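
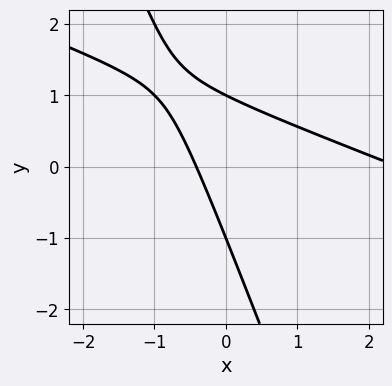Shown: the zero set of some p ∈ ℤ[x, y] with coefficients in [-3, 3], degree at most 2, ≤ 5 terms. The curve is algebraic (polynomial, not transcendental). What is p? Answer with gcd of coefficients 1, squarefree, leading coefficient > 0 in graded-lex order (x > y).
First, the degree is 2 — no degree-1 curve has this shape.
Then, from the axis intercepts and sections: the y-axis gridline crossings are at y ∈ {-1, 1}.
Finally, assembling these constraints gives the stated polynomial.

x^2 + 3*x*y + y^2 - 2*x - 1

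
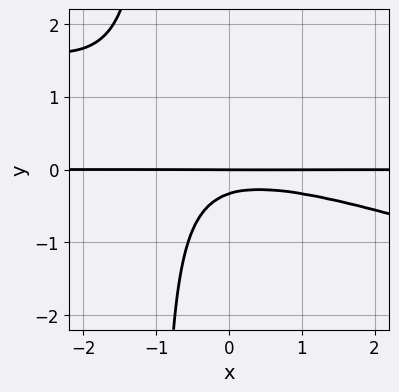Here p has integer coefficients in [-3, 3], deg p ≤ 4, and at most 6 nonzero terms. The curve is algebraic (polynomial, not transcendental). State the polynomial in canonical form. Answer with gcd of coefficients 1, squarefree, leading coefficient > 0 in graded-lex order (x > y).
x^2*y + 3*x*y^2 + 3*y^2 + y

1. deg p = 3.
2. Against the integer gridlines: one y-axis crossing is at y = 0; the visible x-axis segment lies entirely on the curve.
3. Fitting integer coefficients to these (and the overall shape) gives p.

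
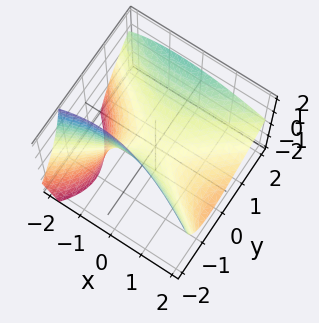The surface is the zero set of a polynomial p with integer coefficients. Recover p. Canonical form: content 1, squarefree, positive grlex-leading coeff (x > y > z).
(a) deg p = 2. No degree-1 surface has this shape.
(b) Against the integer gridlines: it crosses the x-axis at the gridline x = 0; it meets the z-axis at z = 0 (among the integer gridlines); one y-axis crossing is at y = 0.
(c) Putting this together gives p.

x^2 + x*z - 2*y^2 + 2*y*z + 3*z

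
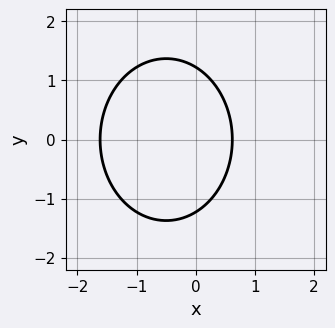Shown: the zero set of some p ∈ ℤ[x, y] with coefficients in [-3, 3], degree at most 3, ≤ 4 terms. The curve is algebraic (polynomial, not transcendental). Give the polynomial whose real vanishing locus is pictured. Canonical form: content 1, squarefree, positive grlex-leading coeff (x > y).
3*x^2 + 2*y^2 + 3*x - 3

First, the degree is 2 — no degree-1 curve has this shape.
Then, symmetries: it's symmetric under y → −y, forcing even powers of y.
Finally, assembling these constraints gives the stated polynomial.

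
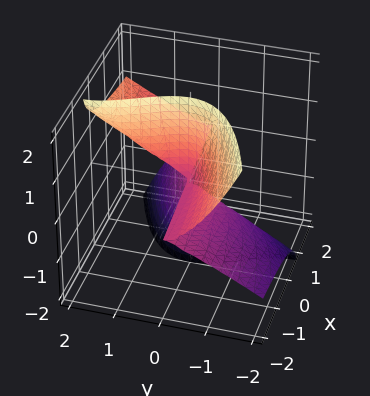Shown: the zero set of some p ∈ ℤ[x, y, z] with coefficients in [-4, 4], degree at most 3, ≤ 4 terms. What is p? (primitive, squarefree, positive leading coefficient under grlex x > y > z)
First, deg p = 3. A generic line meets the surface in up to 3 points.
Then, reading off the gridlines: the visible x-axis segment lies entirely on the surface; it crosses the y-axis at the gridline y = 0; the visible z-axis segment lies entirely on the surface.
Finally, together with the visible shape, these determine p as stated.

3*x*z^2 - 2*y^3 + 3*y^2*z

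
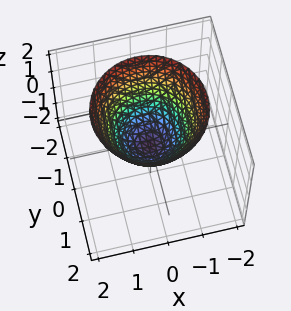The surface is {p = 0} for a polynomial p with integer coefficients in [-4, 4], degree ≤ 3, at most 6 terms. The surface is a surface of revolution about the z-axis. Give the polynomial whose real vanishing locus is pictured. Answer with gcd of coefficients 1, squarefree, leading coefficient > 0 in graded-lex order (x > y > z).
deg p = 2.
Symmetries: rotational symmetry about the z-axis ⇒ p depends on x, y only through x² + y².
From the axis intercepts and sections: a circular section at z = 0 has radius between 0 and 1.
Solving for integer coefficients yields p as stated.

3*x^2 + 3*y^2 - 3*z - 1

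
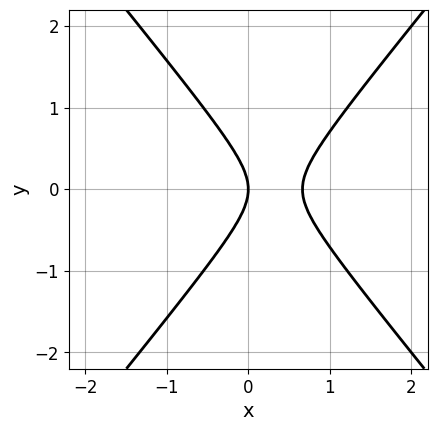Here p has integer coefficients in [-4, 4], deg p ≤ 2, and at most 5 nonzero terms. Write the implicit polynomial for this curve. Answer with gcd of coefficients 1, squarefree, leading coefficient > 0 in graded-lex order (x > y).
First, degree: no degree-1 curve has this shape, so deg p = 2.
Then, symmetries: it's symmetric under y → −y, forcing even powers of y.
Next, from the axis intercepts and sections: it meets the x-axis at x = 0 (among the integer gridlines); it crosses the y-axis at the gridline y = 0.
Finally, the integer polynomial consistent with all of this is the stated p.

3*x^2 - 2*y^2 - 2*x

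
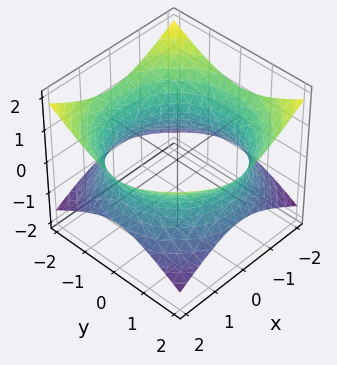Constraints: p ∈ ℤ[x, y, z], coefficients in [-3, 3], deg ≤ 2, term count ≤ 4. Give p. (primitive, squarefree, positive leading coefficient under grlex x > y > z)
x^2 + y^2 - 2*z^2 - 3

1. The degree is 2 — a generic line meets the surface in up to 2 points.
2. Symmetry: the z-axis is an axis of rotation, so x and y enter only as x² + y².
3. Checking where it meets the axes: it misses every integer gridline on the z-axis; a circular section at z = 0 has radius between 1 and 2.
4. Assembling these constraints gives the stated polynomial.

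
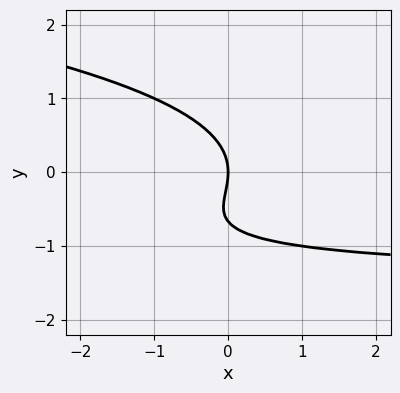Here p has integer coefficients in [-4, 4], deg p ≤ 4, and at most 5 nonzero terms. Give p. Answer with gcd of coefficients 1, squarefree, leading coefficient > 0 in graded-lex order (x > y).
1. Degree: a generic line meets the curve in up to 3 points, so deg p = 3.
2. Observable constraints: it meets the x-axis at x = 0 (among the integer gridlines); one y-axis crossing is at y = 0.
3. Putting this together gives p.

3*y^3 + 2*x*y + 2*y^2 + 3*x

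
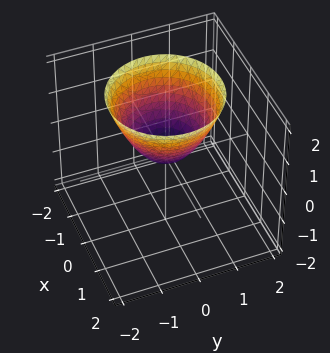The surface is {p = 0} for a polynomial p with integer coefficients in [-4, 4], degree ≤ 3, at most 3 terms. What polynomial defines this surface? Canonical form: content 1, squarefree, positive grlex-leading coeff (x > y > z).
(a) The degree is 2 — a paraboloid; a quadric.
(b) By symmetry, the surface is invariant under rotation about z: p = q(x² + y², z).
(c) From the visible intercepts: one y-axis crossing is at y = 0; one x-axis crossing is at x = 0; a circular section at z = 1 has radius exactly 1; one z-axis crossing is at z = 0.
(d) Solving for integer coefficients yields p as stated.

x^2 + y^2 - z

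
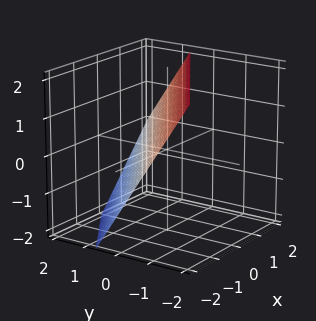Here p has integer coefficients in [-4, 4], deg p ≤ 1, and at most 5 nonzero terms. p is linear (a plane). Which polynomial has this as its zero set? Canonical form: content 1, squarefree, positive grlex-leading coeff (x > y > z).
1. The degree is 1 — every cross-section is a straight line — this is a plane.
2. From the axis intercepts and sections: it crosses the z-axis at the gridline z = 1; it meets the x-axis at x = -1 (among the integer gridlines).
3. Assembling these constraints gives the stated polynomial.

2*x - 3*y - 2*z + 2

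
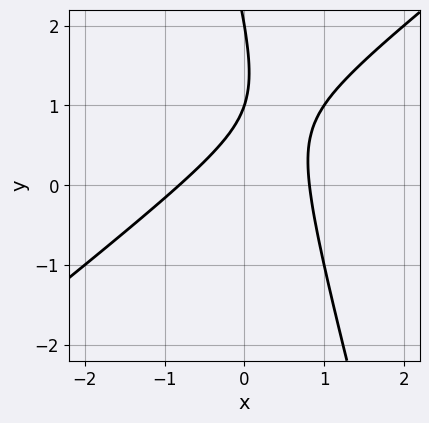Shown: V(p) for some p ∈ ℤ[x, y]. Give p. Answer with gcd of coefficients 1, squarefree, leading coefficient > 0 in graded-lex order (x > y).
First, degree: a generic line meets the curve in up to 2 points, so deg p = 2.
Next, from the axis intercepts and sections: the y-axis gridline crossings are at y ∈ {1, 2}.
Finally, the integer polynomial consistent with all of this is the stated p.

3*x^2 - 3*x*y - y^2 + 3*y - 2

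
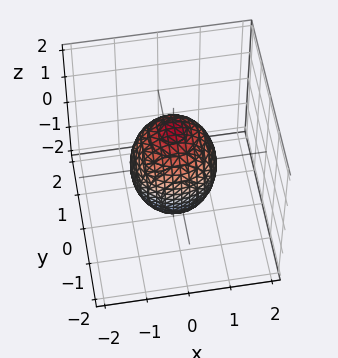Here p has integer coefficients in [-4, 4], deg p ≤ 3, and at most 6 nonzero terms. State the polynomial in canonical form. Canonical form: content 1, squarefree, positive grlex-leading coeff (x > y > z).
The degree is 2 — a closed, bounded, convex surface; a quadric.
Symmetries: mirror symmetry z ↦ −z ⇒ only even powers of z; the z-axis is an axis of rotation, so x and y enter only as x² + y².
Reading off the gridlines: the x-axis gridline crossings are at x ∈ {-1, 1}; the y-axis gridline crossings are at y ∈ {-1, 1}; a circular section at z = -1 has radius between 0 and 1.
Matching integer coefficients to the picture gives p.

2*x^2 + 2*y^2 + z^2 - 2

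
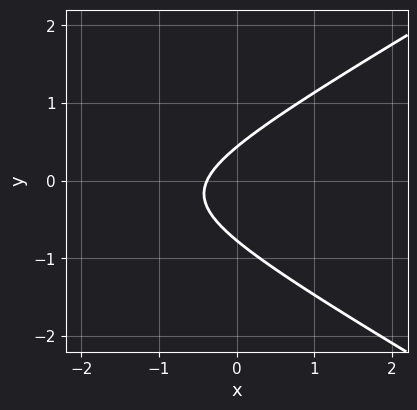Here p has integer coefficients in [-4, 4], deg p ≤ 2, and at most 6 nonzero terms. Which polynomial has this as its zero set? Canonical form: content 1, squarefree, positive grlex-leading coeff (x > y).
x^2 - 3*y^2 + 3*x - y + 1

Degree: the shape is more complex than any degree-1 curve, so deg p = 2.
Putting this together gives p.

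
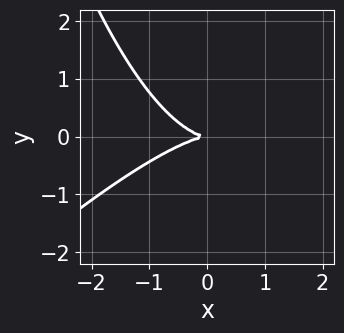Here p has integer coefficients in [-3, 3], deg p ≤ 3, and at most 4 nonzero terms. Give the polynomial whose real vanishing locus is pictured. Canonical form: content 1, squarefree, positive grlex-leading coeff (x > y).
x^3 - x^2*y + 3*y^2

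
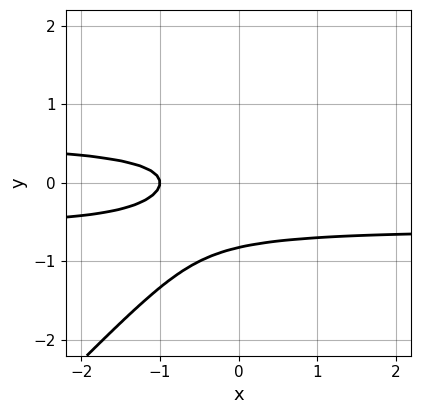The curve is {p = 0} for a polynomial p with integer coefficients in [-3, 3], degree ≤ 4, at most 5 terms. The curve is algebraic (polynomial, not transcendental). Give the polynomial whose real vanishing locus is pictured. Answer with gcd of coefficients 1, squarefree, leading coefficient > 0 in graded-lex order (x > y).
1. deg p = 3.
2. Observable constraints: one x-axis crossing is at x = -1.
3. These observations pin down the coefficients.

3*x*y^2 - 3*y^3 - y^2 - x - 1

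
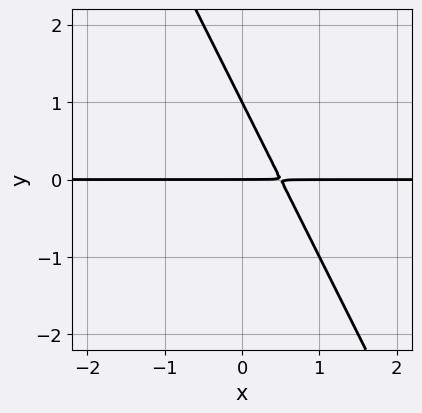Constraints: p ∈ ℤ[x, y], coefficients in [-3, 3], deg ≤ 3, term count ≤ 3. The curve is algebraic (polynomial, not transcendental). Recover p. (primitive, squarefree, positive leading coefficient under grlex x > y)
(a) deg p = 2. The shape is more complex than any degree-1 curve.
(b) Against the integer gridlines: among the integer gridlines, it crosses the y-axis at y ∈ {0, 1}; the visible x-axis segment lies entirely on the curve.
(c) Together with the visible shape, these determine p as stated.

2*x*y + y^2 - y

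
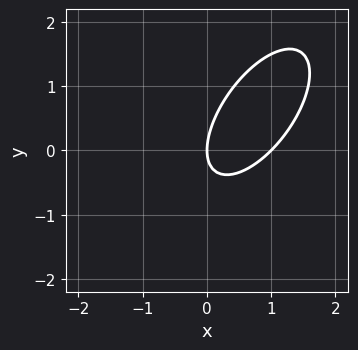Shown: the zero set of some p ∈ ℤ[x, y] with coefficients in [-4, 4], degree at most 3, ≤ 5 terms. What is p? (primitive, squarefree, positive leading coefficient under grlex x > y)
First, deg p = 2.
Next, reading off the gridlines: the x-axis gridline crossings are at x ∈ {0, 1}; it meets the y-axis at y = 0 (among the integer gridlines).
Finally, fitting integer coefficients to these (and the overall shape) gives p.

3*x^2 - 3*x*y + 2*y^2 - 3*x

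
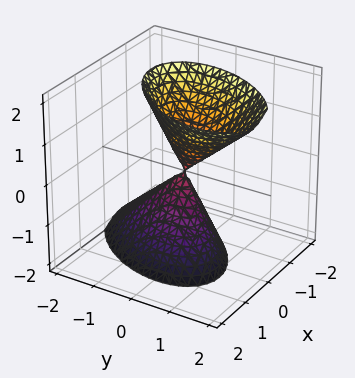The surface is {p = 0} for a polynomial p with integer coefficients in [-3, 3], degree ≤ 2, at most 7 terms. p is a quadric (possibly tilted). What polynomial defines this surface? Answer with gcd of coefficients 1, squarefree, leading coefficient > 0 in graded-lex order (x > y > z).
First, there are 2 components.
Then, degree: a generic line meets the surface in up to 2 points, so deg p = 2.
Then, from the axis intercepts and sections: it crosses the x-axis at the gridline x = 0; it crosses the z-axis at the gridline z = 0; one y-axis crossing is at y = 0.
Finally, solving for integer coefficients yields p as stated.

3*x^2 - 2*x*y + 2*y^2 - y*z - z^2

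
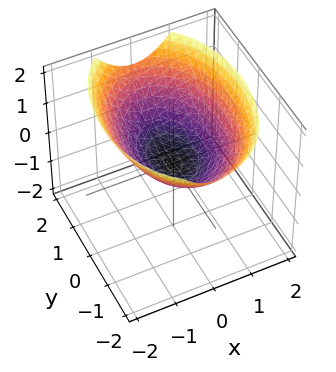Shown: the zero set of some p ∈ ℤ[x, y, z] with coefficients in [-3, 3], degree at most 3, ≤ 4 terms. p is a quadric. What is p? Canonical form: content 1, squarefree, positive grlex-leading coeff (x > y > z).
First, degree: a paraboloid; a quadric, so deg p = 2.
Then, symmetries: mirror symmetry x ↦ −x ⇒ only even powers of x; it's symmetric under y → −y, forcing even powers of y.
Then, from the axis intercepts and sections: it crosses the z-axis at the gridline z = 0; it meets the y-axis at y = 0 (among the integer gridlines); one x-axis crossing is at x = 0.
Finally, assembling these constraints gives the stated polynomial.

2*x^2 + y^2 - 3*z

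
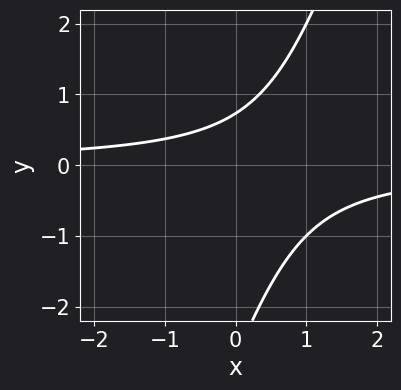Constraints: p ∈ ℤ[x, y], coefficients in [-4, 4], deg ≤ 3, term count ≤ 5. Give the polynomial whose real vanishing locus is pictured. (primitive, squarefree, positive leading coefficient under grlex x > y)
3*x*y - y^2 - 2*y + 2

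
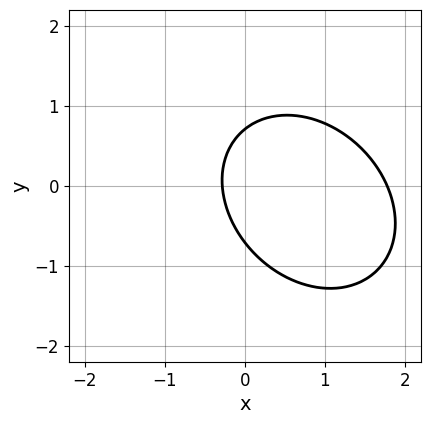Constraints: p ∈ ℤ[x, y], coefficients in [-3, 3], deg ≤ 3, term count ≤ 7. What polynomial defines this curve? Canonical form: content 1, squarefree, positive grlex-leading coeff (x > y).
2*x^2 + x*y + 2*y^2 - 3*x - 1

1. Degree: a generic line meets the curve in up to 2 points, so deg p = 2.
2. Matching integer coefficients to the picture gives p.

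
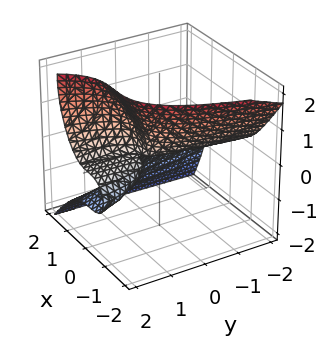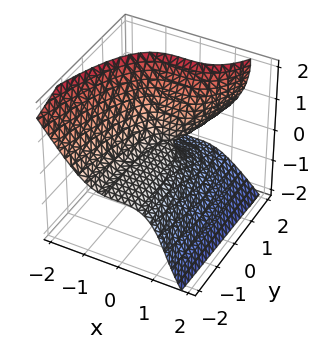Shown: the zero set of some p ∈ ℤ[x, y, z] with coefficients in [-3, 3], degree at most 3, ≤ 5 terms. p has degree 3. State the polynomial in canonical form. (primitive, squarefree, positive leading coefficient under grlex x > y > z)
deg p = 3.
Reading off the gridlines: the visible y-axis segment lies entirely on the surface; it crosses the x-axis at the gridline x = 0.
Solving for integer coefficients yields p as stated.

2*x^3 - y*z^2 + z^3 - 2*y*z + z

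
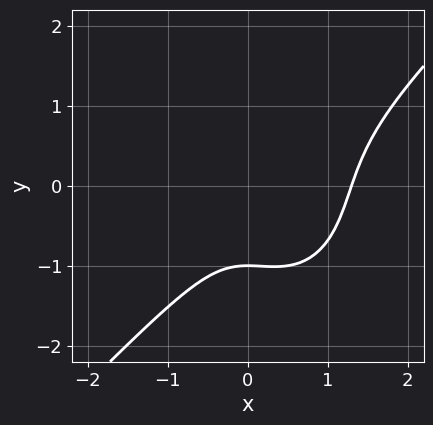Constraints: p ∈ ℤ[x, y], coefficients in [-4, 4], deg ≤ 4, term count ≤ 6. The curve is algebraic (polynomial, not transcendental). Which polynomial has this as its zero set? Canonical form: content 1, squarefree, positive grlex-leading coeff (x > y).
2*x^3 - x^2*y - y^3 - 2*x^2 - 1

1. Degree: no degree-2 curve has this shape, so deg p = 3.
2. From the axis intercepts and sections: one y-axis crossing is at y = -1.
3. The integer polynomial consistent with all of this is the stated p.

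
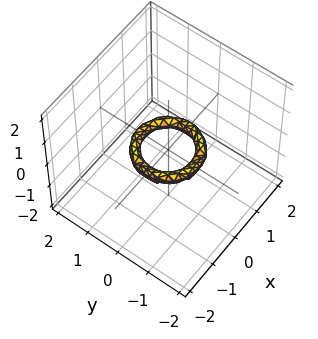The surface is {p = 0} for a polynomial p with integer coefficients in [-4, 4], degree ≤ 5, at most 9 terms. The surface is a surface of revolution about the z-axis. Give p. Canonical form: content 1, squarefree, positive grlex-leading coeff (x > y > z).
2*x^4 + 4*x^2*y^2 + 2*y^4 - 3*x^2 - 3*y^2 + 3*z^2 + 1

Degree: the shape is more complex than any degree-3 surface, so deg p = 4.
By symmetry, every cross-section ⟂ z is a circle, so x, y appear only via x² + y².
Checking where it meets the axes: it misses every integer gridline on the z-axis; among the integer gridlines, it crosses the x-axis at x ∈ {-1, 1}; a circular section at z = 0 has radius between 0 and 1.
These observations pin down the coefficients. Check: (0, 1, 0) on the y-axis lies on the surface, and p(0, 1, 0) = 0. ✓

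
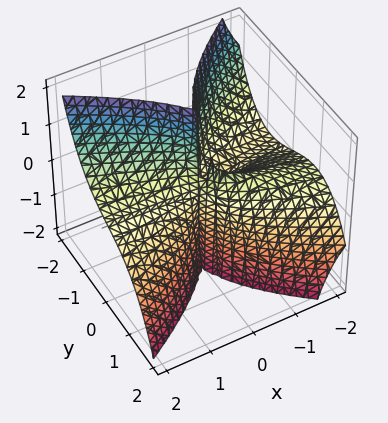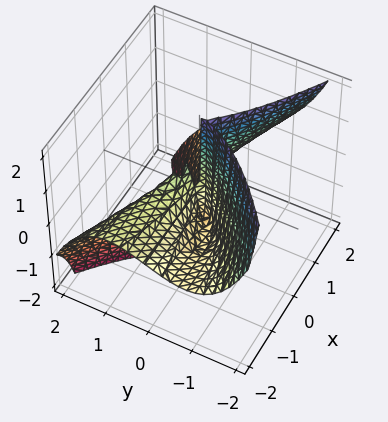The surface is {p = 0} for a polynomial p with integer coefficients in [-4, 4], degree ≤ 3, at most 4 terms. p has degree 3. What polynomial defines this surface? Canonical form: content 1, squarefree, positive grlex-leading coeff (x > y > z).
x^2*z + y^3 + x*y

(a) deg p = 3.
(b) Reading off the gridlines: the visible x-axis segment lies entirely on the surface; the visible z-axis segment lies entirely on the surface.
(c) Solving for integer coefficients yields p as stated.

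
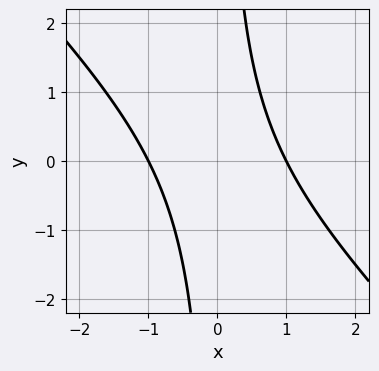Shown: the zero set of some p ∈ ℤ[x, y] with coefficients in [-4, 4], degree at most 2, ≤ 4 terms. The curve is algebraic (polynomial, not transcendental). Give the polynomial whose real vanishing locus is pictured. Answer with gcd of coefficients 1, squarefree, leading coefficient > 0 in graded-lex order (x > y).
Degree: no degree-1 curve has this shape, so deg p = 2.
Reading off the gridlines: no y-intercept at any integer in the box; the x-axis gridline crossings are at x ∈ {-1, 1}.
Fitting integer coefficients to these (and the overall shape) gives p.

x^2 + x*y - 1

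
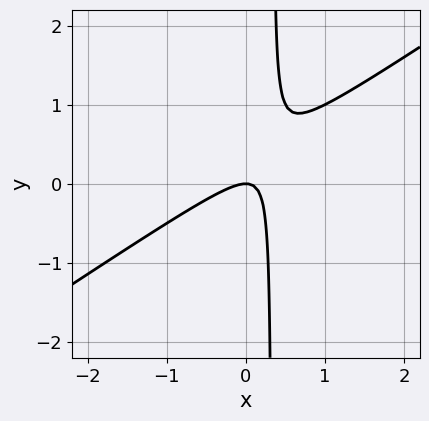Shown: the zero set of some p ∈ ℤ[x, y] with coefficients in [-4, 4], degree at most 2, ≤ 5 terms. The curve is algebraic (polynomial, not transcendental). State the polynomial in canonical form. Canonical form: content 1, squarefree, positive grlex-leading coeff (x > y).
First, the degree is 2 — no degree-1 curve has this shape.
Then, against the integer gridlines: it meets the x-axis at x = 0 (among the integer gridlines); it meets the y-axis at y = 0 (among the integer gridlines).
Finally, solving for integer coefficients yields p as stated.

2*x^2 - 3*x*y + y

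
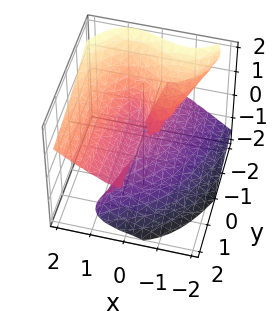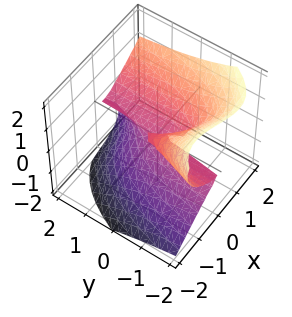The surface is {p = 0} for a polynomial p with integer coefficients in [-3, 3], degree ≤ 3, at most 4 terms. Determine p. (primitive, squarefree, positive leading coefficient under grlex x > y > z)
2*x^3 - 3*y*z^2 - 3*z^3 - 2*x*z

Degree: no degree-2 surface has this shape, so deg p = 3.
Checking where it meets the axes: one x-axis crossing is at x = 0; it meets the z-axis at z = 0 (among the integer gridlines); every point of the y-axis in the box is on the surface.
Together with the visible shape, these determine p as stated.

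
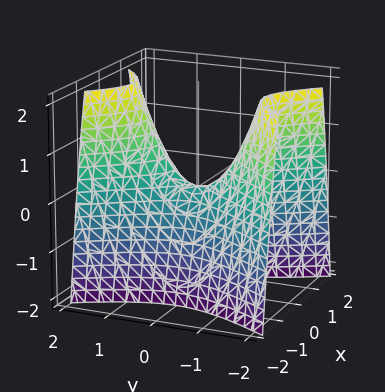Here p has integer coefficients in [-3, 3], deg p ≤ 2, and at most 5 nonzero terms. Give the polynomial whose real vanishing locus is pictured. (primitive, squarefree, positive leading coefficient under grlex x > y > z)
2*x^2 - y^2 + z

(a) Degree: a hyperbolic paraboloid; a quadric, so deg p = 2.
(b) Symmetries: mirror symmetry y ↦ −y ⇒ only even powers of y; the x ↦ −x reflection is a symmetry, so x appears only in even powers.
(c) From the visible intercepts: it crosses the y-axis at the gridline y = 0; it crosses the x-axis at the gridline x = 0.
(d) Solving for integer coefficients yields p as stated.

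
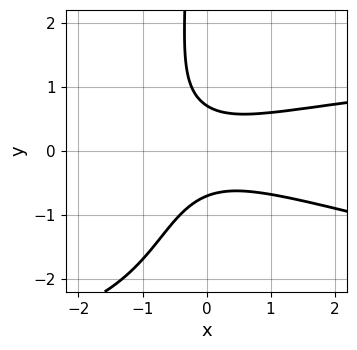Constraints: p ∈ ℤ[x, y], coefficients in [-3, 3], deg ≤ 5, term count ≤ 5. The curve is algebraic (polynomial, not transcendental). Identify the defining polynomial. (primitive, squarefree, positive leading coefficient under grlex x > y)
(a) The degree is 4 — a generic line meets the curve in up to 4 points.
(b) Against the integer gridlines: no x-intercept at any integer in the box.
(c) Solving for integer coefficients yields p as stated.

x*y^3 + 3*x*y^2 - x^2 + 2*y^2 - 1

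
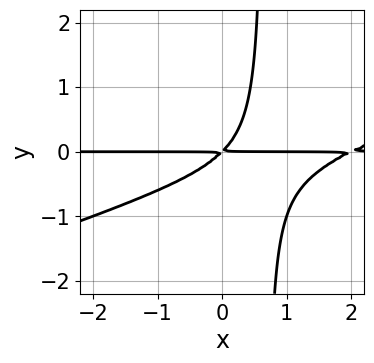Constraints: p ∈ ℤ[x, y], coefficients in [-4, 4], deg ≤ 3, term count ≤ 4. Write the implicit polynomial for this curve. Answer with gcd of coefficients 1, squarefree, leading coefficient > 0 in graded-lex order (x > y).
x^2*y - 3*x*y^2 - 2*x*y + 2*y^2

First, the degree is 3 — the shape is more complex than any degree-2 curve.
Then, from the axis intercepts and sections: every point of the x-axis in the box is on the curve.
Finally, putting this together gives p.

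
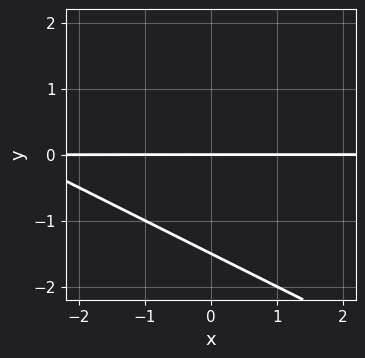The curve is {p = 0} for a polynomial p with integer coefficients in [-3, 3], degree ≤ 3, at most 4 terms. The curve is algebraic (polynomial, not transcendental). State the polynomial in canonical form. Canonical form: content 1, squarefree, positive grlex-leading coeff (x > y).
x*y + 2*y^2 + 3*y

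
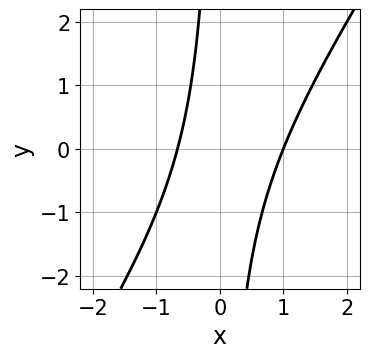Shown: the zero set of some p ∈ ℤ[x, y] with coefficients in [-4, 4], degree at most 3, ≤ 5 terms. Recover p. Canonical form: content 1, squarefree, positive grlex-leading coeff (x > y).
Degree: a generic line meets the curve in up to 2 points, so deg p = 2.
Observable constraints: one x-axis crossing is at x = 1; it misses every integer gridline on the y-axis.
Matching integer coefficients to the picture gives p.

3*x^2 - 2*x*y - x - 2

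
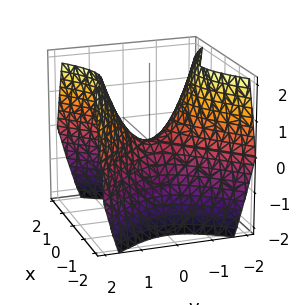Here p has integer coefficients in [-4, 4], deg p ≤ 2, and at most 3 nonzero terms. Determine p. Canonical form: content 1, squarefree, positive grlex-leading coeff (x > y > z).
x^2 - y^2 + z

(a) Degree: a saddle surface; a quadric, so deg p = 2.
(b) Symmetries: the y ↦ −y reflection is a symmetry, so y appears only in even powers; it's symmetric under x → −x, forcing even powers of x.
(c) Checking where it meets the axes: it meets the y-axis at y = 0 (among the integer gridlines); one z-axis crossing is at z = 0.
(d) Fitting integer coefficients to these (and the overall shape) gives p.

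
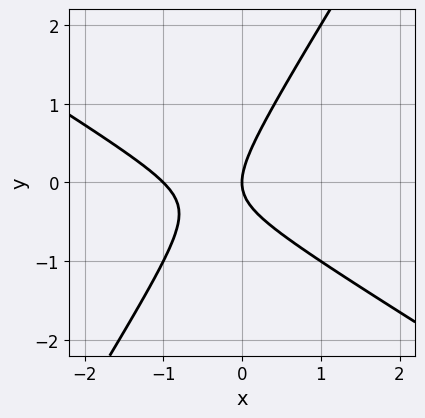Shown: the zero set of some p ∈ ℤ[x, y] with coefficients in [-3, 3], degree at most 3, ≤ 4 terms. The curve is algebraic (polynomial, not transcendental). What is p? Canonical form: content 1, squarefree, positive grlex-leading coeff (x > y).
x^2 + x*y - y^2 + x

deg p = 2.
Checking where it meets the axes: among the integer gridlines, it crosses the x-axis at x ∈ {-1, 0}; it crosses the y-axis at the gridline y = 0.
Solving for integer coefficients yields p as stated.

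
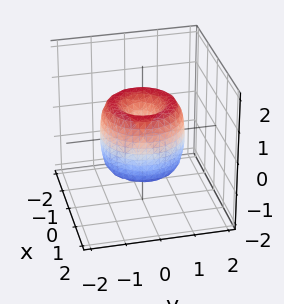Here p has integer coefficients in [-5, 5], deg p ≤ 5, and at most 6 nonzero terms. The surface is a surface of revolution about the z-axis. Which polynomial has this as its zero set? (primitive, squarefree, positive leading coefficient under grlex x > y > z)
First, the degree is 4 — no degree-3 surface has this shape.
Then, symmetries: rotational symmetry about the z-axis ⇒ p depends on x, y only through x² + y².
Next, observable constraints: it crosses the y-axis at the gridline y = 0; a circular section at z = -1 has radius between 0 and 1; one z-axis crossing is at z = 0.
Finally, matching integer coefficients to the picture gives p.

2*x^4 + 4*x^2*y^2 + 2*y^4 - 3*x^2 - 3*y^2 + z^2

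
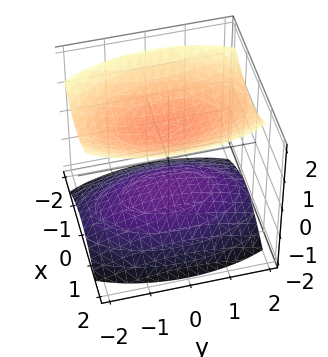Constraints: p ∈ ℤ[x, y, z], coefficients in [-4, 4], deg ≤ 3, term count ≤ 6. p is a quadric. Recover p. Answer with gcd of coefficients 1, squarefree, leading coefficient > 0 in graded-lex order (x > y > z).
3*x^2 + y^2 - 3*z^2 + 3

I count 2 distinct pieces. They look like related sheets of one shape, so recover p as a whole.
The degree is 2 — two separate bowl-shaped sheets opening away from each other; a quadric.
Symmetries: it's symmetric under y → −y, forcing even powers of y; it's symmetric under z → −z, forcing even powers of z; it's symmetric under x → −x, forcing even powers of x.
Observable constraints: the surface avoids every integer y-axis point in the box; no x-intercept at any integer in the box.
The integer polynomial consistent with all of this is the stated p. Check: (0, 0, -1) on the z-axis lies on the surface, and p(0, 0, -1) = 0. ✓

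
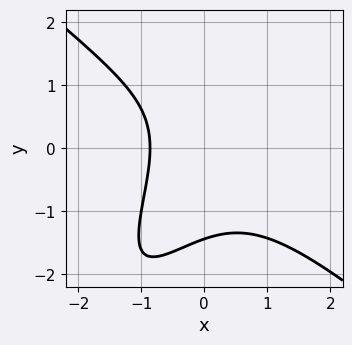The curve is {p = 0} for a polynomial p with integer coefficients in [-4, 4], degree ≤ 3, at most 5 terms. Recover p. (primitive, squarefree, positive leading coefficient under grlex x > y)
2*x^3 - 2*x*y^2 + y^3 + 2*x + 3

deg p = 3. The shape is more complex than any degree-2 curve.
Solving for integer coefficients yields p as stated.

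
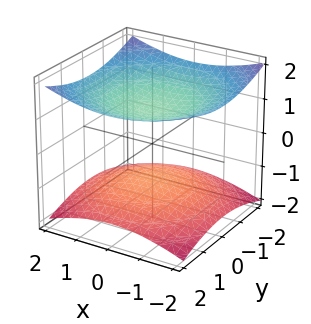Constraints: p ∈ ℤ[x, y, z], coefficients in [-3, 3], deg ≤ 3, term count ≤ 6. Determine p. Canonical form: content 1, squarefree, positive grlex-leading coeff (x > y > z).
x^2 + y^2 - 3*z^2 + 3

There are 2 components. Treating them together as one polynomial.
Degree: two separate bowl-shaped sheets opening away from each other; a quadric, so deg p = 2.
Symmetries: rotational symmetry about the z-axis ⇒ p depends on x, y only through x² + y²; mirror symmetry z ↦ −z ⇒ only even powers of z.
Reading off the gridlines: the surface avoids every integer x-axis point in the box; among the integer gridlines, it crosses the z-axis at z ∈ {-1, 1}; the surface avoids every integer y-axis point in the box.
Together with the visible shape, these determine p as stated.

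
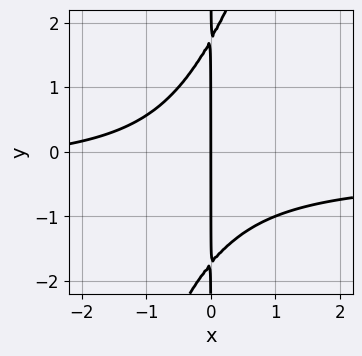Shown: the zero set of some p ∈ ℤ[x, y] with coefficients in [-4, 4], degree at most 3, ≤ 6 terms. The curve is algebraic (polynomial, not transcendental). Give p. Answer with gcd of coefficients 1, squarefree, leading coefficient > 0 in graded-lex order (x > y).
3*x^2*y - x*y^2 + x^2 + 3*x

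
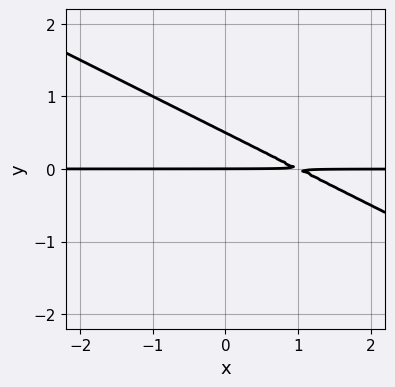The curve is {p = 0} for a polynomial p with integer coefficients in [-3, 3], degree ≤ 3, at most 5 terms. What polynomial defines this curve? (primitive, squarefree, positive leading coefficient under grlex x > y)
x*y + 2*y^2 - y

1. Degree: no degree-1 curve has this shape, so deg p = 2.
2. Observable constraints: every point of the x-axis in the box is on the curve; it meets the y-axis at y = 0 (among the integer gridlines).
3. These observations pin down the coefficients.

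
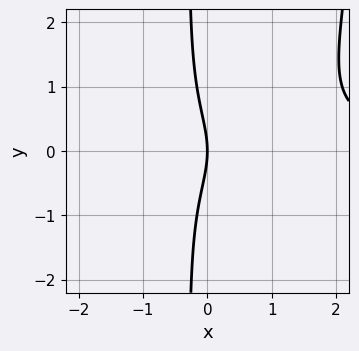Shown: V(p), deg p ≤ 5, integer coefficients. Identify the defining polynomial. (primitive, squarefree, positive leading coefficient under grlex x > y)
deg p = 4. A generic line meets the curve in up to 4 points.
From the axis intercepts and sections: it crosses the y-axis at the gridline y = 0; one x-axis crossing is at x = 0.
The integer polynomial consistent with all of this is the stated p.

x^3*y + x^2*y^2 - 3*x*y^2 - y^2 - 3*x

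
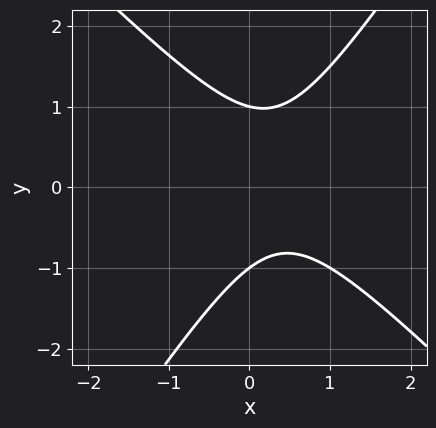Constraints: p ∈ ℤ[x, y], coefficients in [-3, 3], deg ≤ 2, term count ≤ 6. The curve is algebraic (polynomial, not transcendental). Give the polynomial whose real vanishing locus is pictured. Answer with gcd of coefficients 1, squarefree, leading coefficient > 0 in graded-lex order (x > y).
3*x^2 + x*y - 2*y^2 - 2*x + 2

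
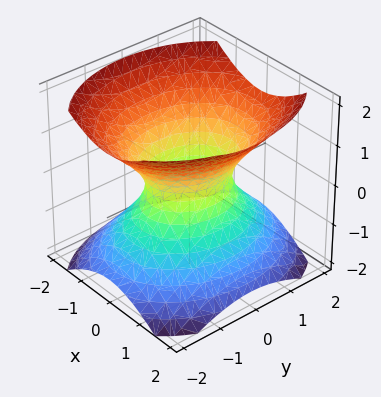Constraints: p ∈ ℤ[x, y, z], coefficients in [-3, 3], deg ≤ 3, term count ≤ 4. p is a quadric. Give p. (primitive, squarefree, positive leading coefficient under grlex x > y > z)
(a) The degree is 2 — one connected sheet with a waist; a quadric.
(b) Symmetries: mirror symmetry z ↦ −z ⇒ only even powers of z; mirror symmetry y ↦ −y ⇒ only even powers of y; mirror symmetry x ↦ −x ⇒ only even powers of x.
(c) Against the integer gridlines: it misses every integer gridline on the z-axis; among the integer gridlines, it crosses the y-axis at y ∈ {-1, 1}.
(d) Fitting integer coefficients to these (and the overall shape) gives p.

3*x^2 + 2*y^2 - 3*z^2 - 2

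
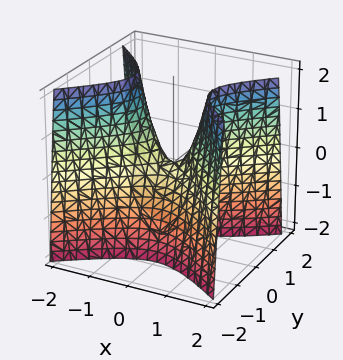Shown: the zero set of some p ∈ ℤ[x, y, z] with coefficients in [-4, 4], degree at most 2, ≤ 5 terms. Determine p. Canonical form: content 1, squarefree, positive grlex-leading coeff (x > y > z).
(a) deg p = 2. A saddle surface; a quadric.
(b) Symmetries: the x ↦ −x reflection is a symmetry, so x appears only in even powers; mirror symmetry y ↦ −y ⇒ only even powers of y.
(c) Reading off the gridlines: it crosses the y-axis at the gridline y = 0; one x-axis crossing is at x = 0; one z-axis crossing is at z = 0.
(d) These observations pin down the coefficients.

2*x^2 - 3*y^2 - z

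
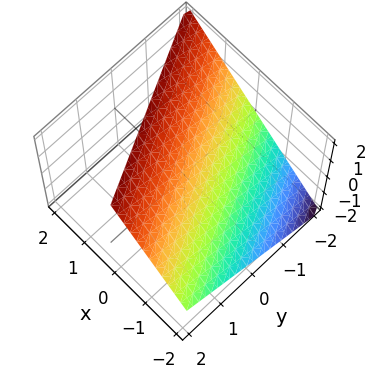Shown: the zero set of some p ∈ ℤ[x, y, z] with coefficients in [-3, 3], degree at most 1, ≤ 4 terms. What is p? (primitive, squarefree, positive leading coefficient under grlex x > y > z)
The degree is 1 — the surface is flat (a plane).
From the axis intercepts and sections: one x-axis crossing is at x = -1; it crosses the z-axis at the gridline z = 1; it meets the y-axis at y = -2 (among the integer gridlines).
Putting this together gives p.

2*x + y - 2*z + 2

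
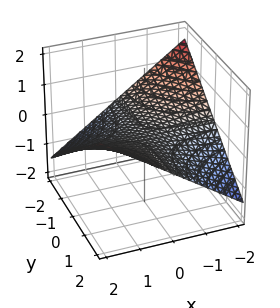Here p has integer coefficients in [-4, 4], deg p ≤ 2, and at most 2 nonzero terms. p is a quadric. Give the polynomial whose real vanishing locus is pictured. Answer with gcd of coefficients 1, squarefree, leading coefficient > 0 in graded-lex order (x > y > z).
x*y - 3*z

(a) deg p = 2. A hyperbolic paraboloid; a quadric.
(b) Against the integer gridlines: it crosses the z-axis at the gridline z = 0; every point of the y-axis in the box is on the surface.
(c) Solving for integer coefficients yields p as stated. Check: (1, 0, 0) on the x-axis lies on the surface, and p(1, 0, 0) = 0. ✓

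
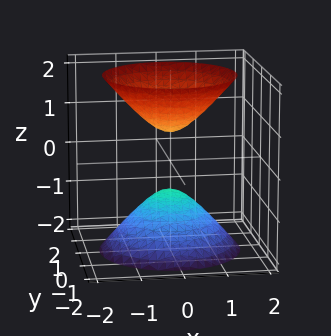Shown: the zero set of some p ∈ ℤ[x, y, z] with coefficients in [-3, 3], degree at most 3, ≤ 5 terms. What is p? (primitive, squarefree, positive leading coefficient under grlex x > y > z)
3*x^2 + 3*y^2 - 2*z^2 + 1

First, there are 2 components. They look like related sheets of one shape, so recover p as a whole.
Next, degree: two separate bowl-shaped sheets opening away from each other; a quadric, so deg p = 2.
Next, symmetries: the z-axis is an axis of rotation, so x and y enter only as x² + y²; the z ↦ −z reflection is a symmetry, so z appears only in even powers.
Then, from the visible intercepts: it misses every integer gridline on the y-axis; it misses every integer gridline on the x-axis; a circular section at z = 2 has radius between 1 and 2.
Finally, these observations pin down the coefficients.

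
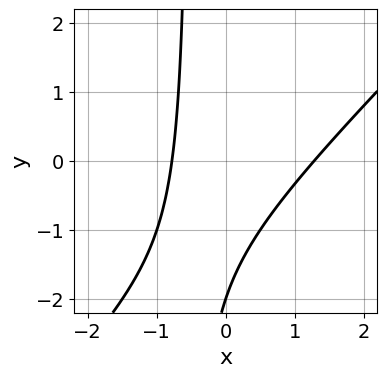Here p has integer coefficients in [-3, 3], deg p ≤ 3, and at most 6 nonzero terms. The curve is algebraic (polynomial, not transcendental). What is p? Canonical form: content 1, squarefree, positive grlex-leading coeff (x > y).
2*x^2 - 2*x*y - x - y - 2

Degree: the shape is more complex than any degree-1 curve, so deg p = 2.
From the visible intercepts: it meets the y-axis at y = -2 (among the integer gridlines).
Putting this together gives p.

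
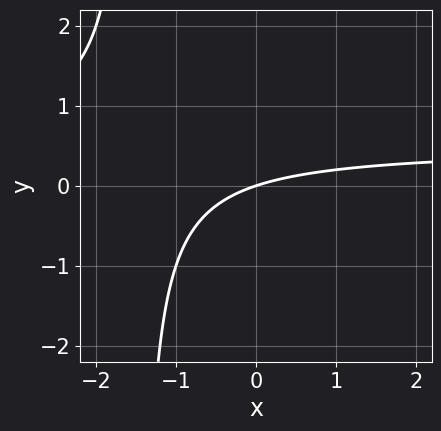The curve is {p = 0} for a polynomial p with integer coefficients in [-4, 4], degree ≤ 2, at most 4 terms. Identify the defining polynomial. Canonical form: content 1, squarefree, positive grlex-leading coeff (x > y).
2*x*y - x + 3*y

(a) The degree is 2 — the shape is more complex than any degree-1 curve.
(b) Checking where it meets the axes: it crosses the x-axis at the gridline x = 0; it crosses the y-axis at the gridline y = 0.
(c) Putting this together gives p.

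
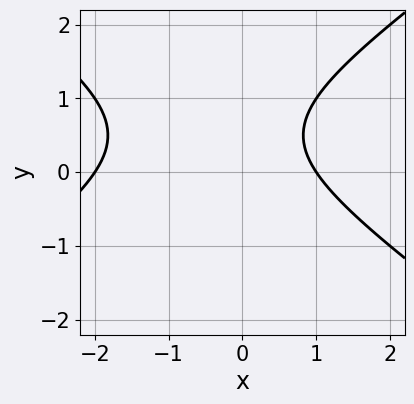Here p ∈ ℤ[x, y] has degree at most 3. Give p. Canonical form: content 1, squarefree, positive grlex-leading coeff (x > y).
x^2 - 2*y^2 + x + 2*y - 2

First, deg p = 2. No degree-1 curve has this shape.
Next, observable constraints: among the integer gridlines, it crosses the x-axis at x ∈ {-2, 1}; no y-intercept at any integer in the box.
Finally, these observations pin down the coefficients.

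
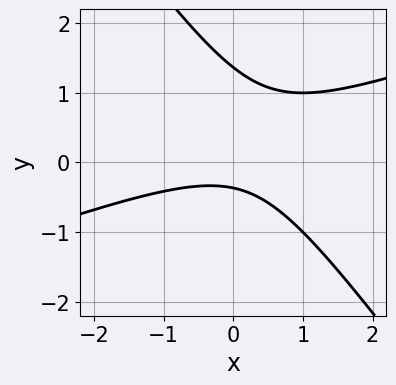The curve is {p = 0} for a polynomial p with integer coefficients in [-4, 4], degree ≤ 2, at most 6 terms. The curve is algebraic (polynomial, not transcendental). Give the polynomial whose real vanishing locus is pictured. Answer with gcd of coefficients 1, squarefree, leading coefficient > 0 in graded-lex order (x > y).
x^2 - 2*x*y - 2*y^2 + 2*y + 1

(a) The degree is 2 — a generic line meets the curve in up to 2 points.
(b) Checking where it meets the axes: the curve avoids every integer x-axis point in the box.
(c) Assembling these constraints gives the stated polynomial.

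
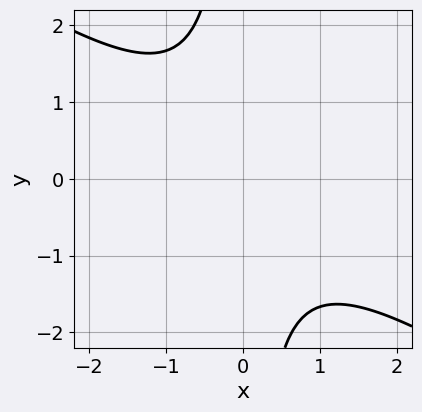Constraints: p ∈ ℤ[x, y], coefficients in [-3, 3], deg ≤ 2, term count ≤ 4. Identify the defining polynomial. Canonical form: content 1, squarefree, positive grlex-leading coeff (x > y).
First, deg p = 2. The shape is more complex than any degree-1 curve.
Then, against the integer gridlines: no x-intercept at any integer in the box; it misses every integer gridline on the y-axis.
Finally, assembling these constraints gives the stated polynomial.

2*x^2 + 3*x*y + 3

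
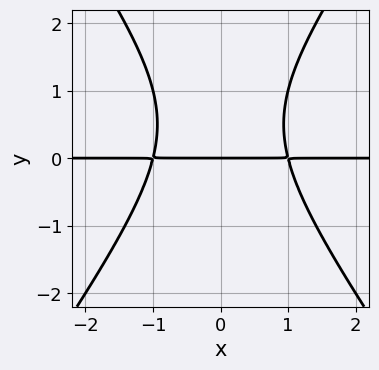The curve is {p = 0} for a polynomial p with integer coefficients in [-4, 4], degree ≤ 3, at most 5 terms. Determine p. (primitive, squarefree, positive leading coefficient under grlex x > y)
(a) The degree is 3 — no degree-2 curve has this shape.
(b) Symmetries: the x ↦ −x reflection is a symmetry, so x appears only in even powers.
(c) Against the integer gridlines: every point of the x-axis in the box is on the curve; it meets the y-axis at y = 0 (among the integer gridlines).
(d) Matching integer coefficients to the picture gives p.

2*x^2*y - y^3 + y^2 - 2*y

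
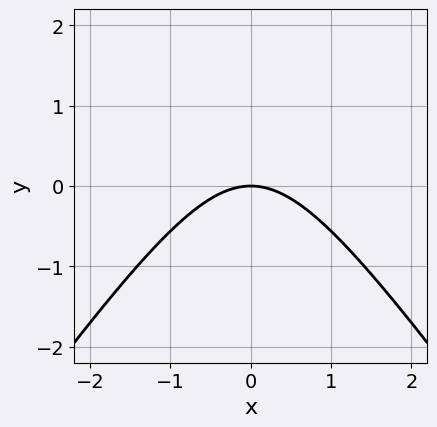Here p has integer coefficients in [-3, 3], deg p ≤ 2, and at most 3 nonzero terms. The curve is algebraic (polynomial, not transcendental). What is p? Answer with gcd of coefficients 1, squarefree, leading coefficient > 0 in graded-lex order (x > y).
2*x^2 - y^2 + 3*y

First, degree: no degree-1 curve has this shape, so deg p = 2.
Then, symmetries: the x ↦ −x reflection is a symmetry, so x appears only in even powers.
Next, observable constraints: it crosses the y-axis at the gridline y = 0; it meets the x-axis at x = 0 (among the integer gridlines).
Finally, the integer polynomial consistent with all of this is the stated p.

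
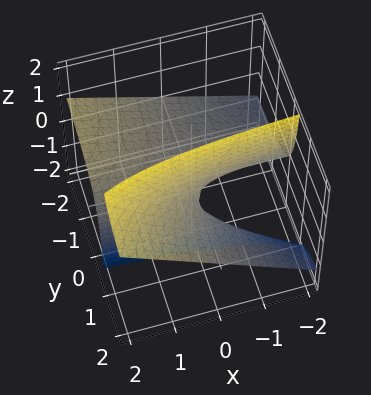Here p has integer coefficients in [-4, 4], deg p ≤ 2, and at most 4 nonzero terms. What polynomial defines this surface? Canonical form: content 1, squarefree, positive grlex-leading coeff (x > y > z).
1. Degree: a generic line meets the surface in up to 2 points, so deg p = 2.
2. From the axis intercepts and sections: one z-axis crossing is at z = 0; the visible x-axis segment lies entirely on the surface; the visible y-axis segment lies entirely on the surface.
3. Together with the visible shape, these determine p as stated.

x*y - 2*y*z + z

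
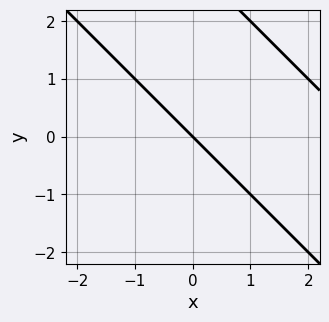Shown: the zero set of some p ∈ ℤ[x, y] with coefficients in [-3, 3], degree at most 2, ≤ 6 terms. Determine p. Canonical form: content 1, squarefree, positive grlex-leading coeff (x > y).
First, the degree is 2 — the shape is more complex than any degree-1 curve.
Next, from the visible intercepts: one y-axis crossing is at y = 0; it meets the x-axis at x = 0 (among the integer gridlines).
Finally, the integer polynomial consistent with all of this is the stated p.

x^2 + 2*x*y + y^2 - 3*x - 3*y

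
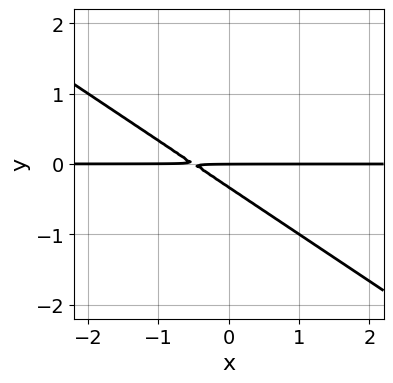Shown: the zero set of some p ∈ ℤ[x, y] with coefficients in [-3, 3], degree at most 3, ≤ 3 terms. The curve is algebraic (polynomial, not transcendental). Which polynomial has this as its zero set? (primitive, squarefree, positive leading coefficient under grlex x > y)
1. Degree: a generic line meets the curve in up to 2 points, so deg p = 2.
2. Reading off the gridlines: the visible x-axis segment lies entirely on the curve; one y-axis crossing is at y = 0.
3. Fitting integer coefficients to these (and the overall shape) gives p.

2*x*y + 3*y^2 + y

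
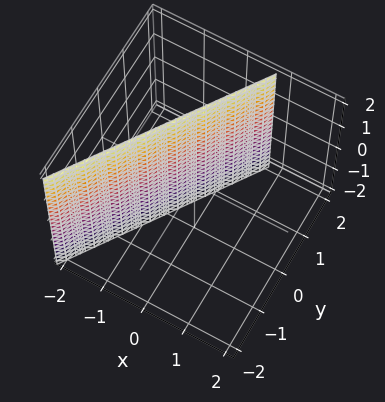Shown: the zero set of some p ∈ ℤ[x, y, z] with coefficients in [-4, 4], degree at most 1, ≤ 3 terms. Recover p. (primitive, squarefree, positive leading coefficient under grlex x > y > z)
3*x - 2*y + 2

deg p = 1.
From the axis intercepts and sections: the surface avoids every integer z-axis point in the box; it meets the y-axis at y = 1 (among the integer gridlines).
Together with the visible shape, these determine p as stated.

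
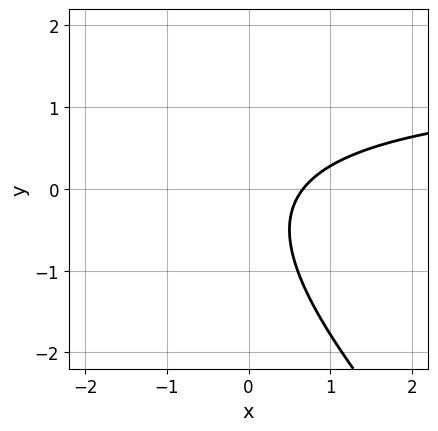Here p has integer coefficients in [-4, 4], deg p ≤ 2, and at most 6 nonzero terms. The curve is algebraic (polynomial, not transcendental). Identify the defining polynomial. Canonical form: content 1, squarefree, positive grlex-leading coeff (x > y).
The degree is 2 — the shape is more complex than any degree-1 curve.
From the visible intercepts: it misses every integer gridline on the y-axis.
Solving for integer coefficients yields p as stated.

2*x*y + 2*y^2 - 3*x + y + 2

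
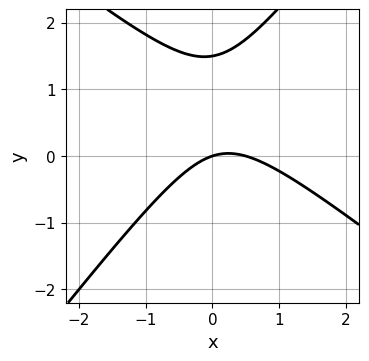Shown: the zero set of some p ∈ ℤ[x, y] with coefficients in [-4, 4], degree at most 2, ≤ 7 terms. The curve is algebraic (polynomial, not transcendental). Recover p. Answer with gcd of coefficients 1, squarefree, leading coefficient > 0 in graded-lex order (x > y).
2*x^2 + x*y - 2*y^2 - x + 3*y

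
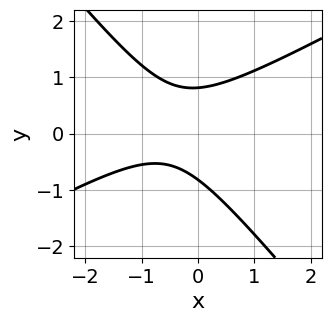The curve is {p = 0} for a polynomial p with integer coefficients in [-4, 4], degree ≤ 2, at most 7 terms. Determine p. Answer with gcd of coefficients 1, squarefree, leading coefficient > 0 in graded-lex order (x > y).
2*x^2 - 2*x*y - 3*y^2 + 2*x + 2

1. The degree is 2 — a generic line meets the curve in up to 2 points.
2. Against the integer gridlines: it misses every integer gridline on the x-axis.
3. The integer polynomial consistent with all of this is the stated p.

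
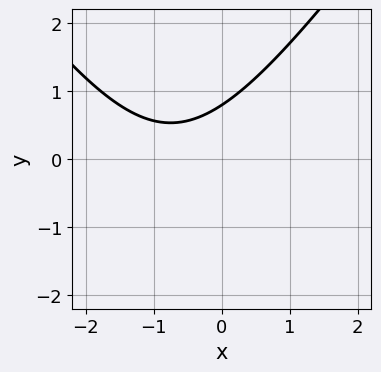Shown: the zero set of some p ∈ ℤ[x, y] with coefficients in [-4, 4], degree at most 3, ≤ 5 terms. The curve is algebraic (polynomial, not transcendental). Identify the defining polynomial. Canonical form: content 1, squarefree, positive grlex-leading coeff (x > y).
2*x^2 - y^2 + 3*x - 3*y + 3

1. Degree: a generic line meets the curve in up to 2 points, so deg p = 2.
2. Observable constraints: no x-intercept at any integer in the box.
3. Assembling these constraints gives the stated polynomial.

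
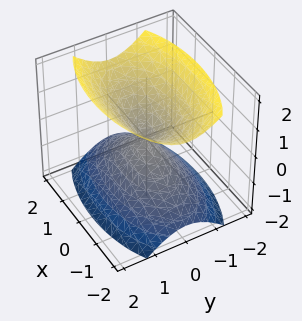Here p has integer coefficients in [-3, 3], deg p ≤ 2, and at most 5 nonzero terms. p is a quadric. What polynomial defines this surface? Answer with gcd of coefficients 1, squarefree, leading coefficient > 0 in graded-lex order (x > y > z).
x^2 + 3*y^2 - 2*z^2

I count 2 distinct pieces. They look like related sheets of one shape, so recover p as a whole.
The degree is 2 — two nappes meeting at a single point; a quadric.
Symmetries: it's symmetric under y → −y, forcing even powers of y; it's symmetric under z → −z, forcing even powers of z; mirror symmetry x ↦ −x ⇒ only even powers of x.
Reading off the gridlines: it crosses the y-axis at the gridline y = 0; it crosses the z-axis at the gridline z = 0; it meets the x-axis at x = 0 (among the integer gridlines).
The integer polynomial consistent with all of this is the stated p.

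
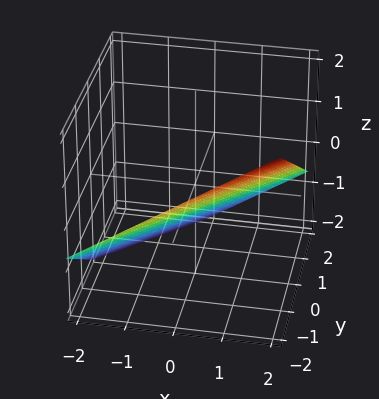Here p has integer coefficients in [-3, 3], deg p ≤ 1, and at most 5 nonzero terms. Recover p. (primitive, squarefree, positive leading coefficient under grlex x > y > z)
(a) The degree is 1 — every cross-section is a straight line — this is a plane.
(b) Checking where it meets the axes: it crosses the x-axis at the gridline x = 1; it meets the y-axis at y = -1 (among the integer gridlines).
(c) Fitting integer coefficients to these (and the overall shape) gives p.

2*x - 2*y - 3*z - 2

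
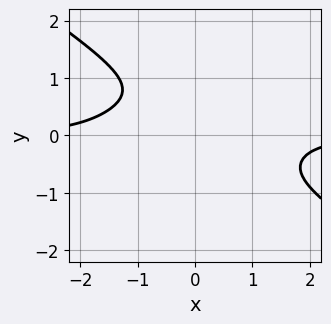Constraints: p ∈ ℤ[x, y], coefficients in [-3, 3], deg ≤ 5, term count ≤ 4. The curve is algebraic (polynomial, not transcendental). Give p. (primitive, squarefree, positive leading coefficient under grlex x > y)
x^3*y + 3*y^4 + 2*x*y^2 + 2

(a) Degree: the shape is more complex than any degree-3 curve, so deg p = 4.
(b) Observable constraints: no y-intercept at any integer in the box; the curve avoids every integer x-axis point in the box.
(c) Solving for integer coefficients yields p as stated.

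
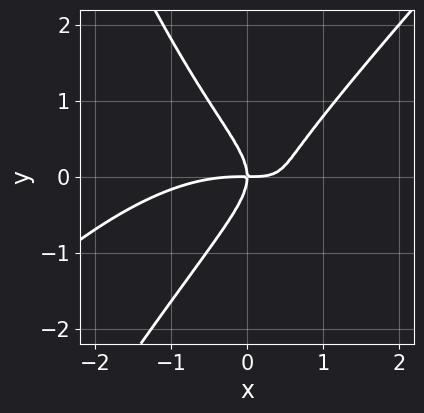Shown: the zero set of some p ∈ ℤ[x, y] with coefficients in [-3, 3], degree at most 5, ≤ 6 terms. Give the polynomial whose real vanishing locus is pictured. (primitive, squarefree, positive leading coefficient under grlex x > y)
First, deg p = 4.
Next, observable constraints: one y-axis crossing is at y = 0; one x-axis crossing is at x = 0.
Finally, these observations pin down the coefficients.

x^4 - x^3*y + 3*x^2*y - 2*y^3 - 2*x*y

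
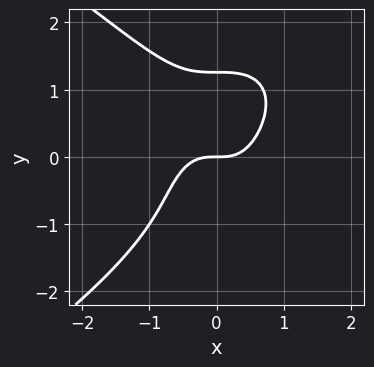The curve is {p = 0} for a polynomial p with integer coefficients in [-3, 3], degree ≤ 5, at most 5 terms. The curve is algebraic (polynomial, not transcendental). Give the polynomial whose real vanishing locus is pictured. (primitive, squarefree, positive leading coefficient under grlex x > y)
(a) Degree: no degree-3 curve has this shape, so deg p = 4.
(b) Reading off the gridlines: one y-axis crossing is at y = 0; one x-axis crossing is at x = 0.
(c) These observations pin down the coefficients.

y^4 + 3*x^3 - 2*y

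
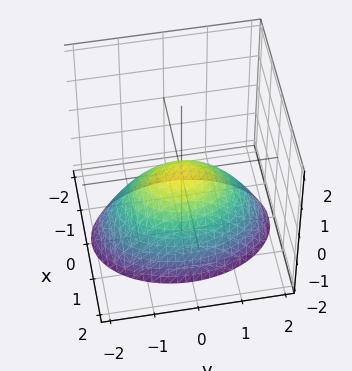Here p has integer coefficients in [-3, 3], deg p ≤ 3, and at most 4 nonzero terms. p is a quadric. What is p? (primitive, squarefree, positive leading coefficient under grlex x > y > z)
First, degree: a single bowl opening along one axis; a quadric, so deg p = 2.
Next, symmetries: the y ↦ −y reflection is a symmetry, so y appears only in even powers; mirror symmetry x ↦ −x ⇒ only even powers of x.
Then, from the axis intercepts and sections: it crosses the y-axis at the gridline y = 0; it meets the z-axis at z = 0 (among the integer gridlines).
Finally, these observations pin down the coefficients.

2*x^2 + y^2 + 2*z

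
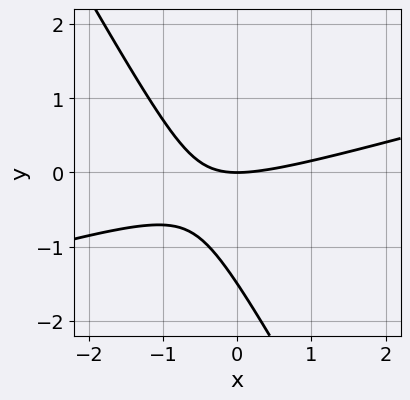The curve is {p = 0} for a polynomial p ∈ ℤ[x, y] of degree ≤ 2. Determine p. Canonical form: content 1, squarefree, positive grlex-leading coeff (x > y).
(a) The degree is 2 — no degree-1 curve has this shape.
(b) Reading off the gridlines: it crosses the y-axis at the gridline y = 0; it meets the x-axis at x = 0 (among the integer gridlines).
(c) Solving for integer coefficients yields p as stated.

x^2 - 3*x*y - 2*y^2 - 3*y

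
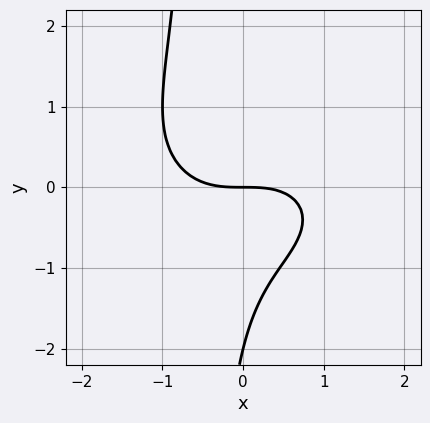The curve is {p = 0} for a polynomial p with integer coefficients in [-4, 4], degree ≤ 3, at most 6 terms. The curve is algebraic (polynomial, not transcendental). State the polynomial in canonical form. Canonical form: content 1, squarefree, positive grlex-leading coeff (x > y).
x^3 + 2*x*y^2 + y^2 + 2*y

First, deg p = 3.
Then, checking where it meets the axes: it crosses the x-axis at the gridline x = 0; among the integer gridlines, it crosses the y-axis at y ∈ {-2, 0}.
Finally, putting this together gives p.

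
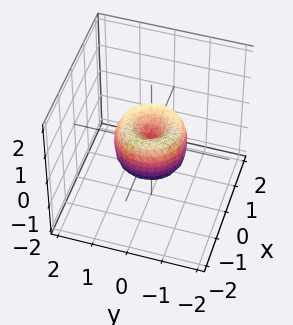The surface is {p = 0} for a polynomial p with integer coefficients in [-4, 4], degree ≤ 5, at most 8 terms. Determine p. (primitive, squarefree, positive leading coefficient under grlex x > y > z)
1. The degree is 4 — a generic line meets the surface in up to 4 points.
2. By symmetry, the z-axis is an axis of rotation, so x and y enter only as x² + y².
3. Checking where it meets the axes: a circular section at z = 0 has radius exactly 1; it crosses the z-axis at the gridline z = 0; the y-axis gridline crossings are at y ∈ {-1, 0, 1}; the x-axis gridline crossings are at x ∈ {-1, 0, 1}.
4. Matching integer coefficients to the picture gives p.

2*x^4 + 4*x^2*y^2 + 2*y^4 - 2*x^2 - 2*y^2 + z^2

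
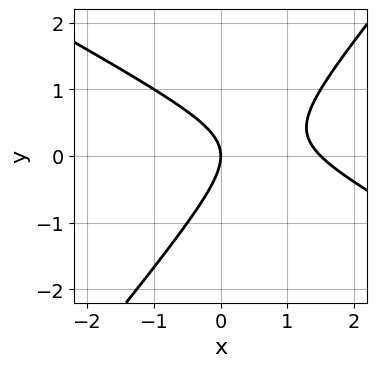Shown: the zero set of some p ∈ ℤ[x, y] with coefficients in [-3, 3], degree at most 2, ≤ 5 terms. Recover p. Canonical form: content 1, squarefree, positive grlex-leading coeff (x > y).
2*x^2 + 2*x*y - 3*y^2 - 3*x

1. Degree: a generic line meets the curve in up to 2 points, so deg p = 2.
2. From the visible intercepts: it meets the x-axis at x = 0 (among the integer gridlines); it meets the y-axis at y = 0 (among the integer gridlines).
3. These observations pin down the coefficients.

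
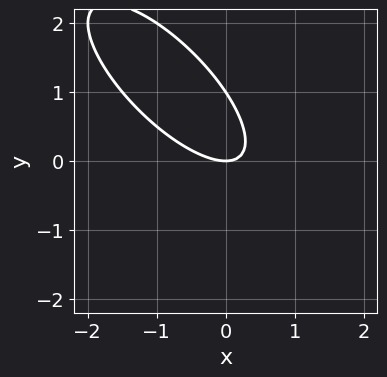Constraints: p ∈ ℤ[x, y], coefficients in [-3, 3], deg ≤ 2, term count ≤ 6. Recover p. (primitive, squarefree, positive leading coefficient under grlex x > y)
2*x^2 + 3*x*y + 2*y^2 - 2*y

Degree: no degree-1 curve has this shape, so deg p = 2.
Reading off the gridlines: one x-axis crossing is at x = 0; the y-axis gridline crossings are at y ∈ {0, 1}.
The integer polynomial consistent with all of this is the stated p.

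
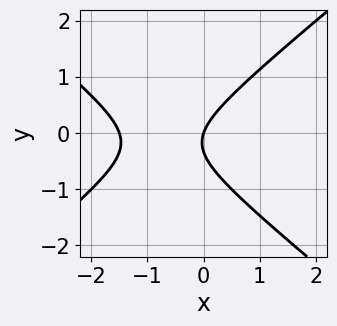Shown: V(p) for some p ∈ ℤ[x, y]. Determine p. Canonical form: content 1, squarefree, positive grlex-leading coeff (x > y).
2*x^2 - 3*y^2 + 3*x - y

(a) Degree: a generic line meets the curve in up to 2 points, so deg p = 2.
(b) Observable constraints: it meets the x-axis at x = 0 (among the integer gridlines); it crosses the y-axis at the gridline y = 0.
(c) Putting this together gives p.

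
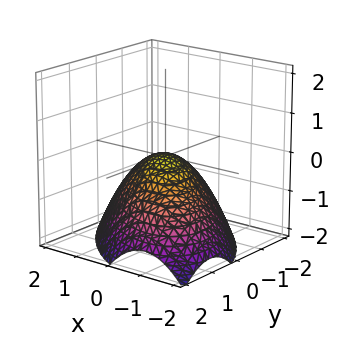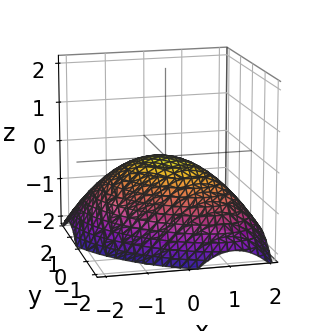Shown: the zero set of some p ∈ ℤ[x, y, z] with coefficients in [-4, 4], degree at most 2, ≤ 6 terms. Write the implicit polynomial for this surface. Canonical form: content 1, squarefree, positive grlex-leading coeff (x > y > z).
1. The degree is 2 — a generic line meets the surface in up to 2 points.
2. Reading off the gridlines: it meets the z-axis at z = 0 (among the integer gridlines); it crosses the y-axis at the gridline y = 0; one x-axis crossing is at x = 0.
3. Together with the visible shape, these determine p as stated.

x^2 + x*y + y^2 + 2*z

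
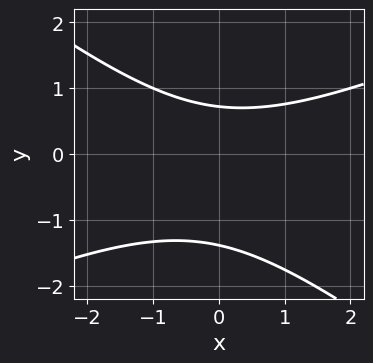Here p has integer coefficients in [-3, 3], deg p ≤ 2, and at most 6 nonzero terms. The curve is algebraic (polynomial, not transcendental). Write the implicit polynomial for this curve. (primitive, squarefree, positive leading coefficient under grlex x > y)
x^2 - x*y - 3*y^2 - 2*y + 3

1. The degree is 2 — the shape is more complex than any degree-1 curve.
2. Checking where it meets the axes: it misses every integer gridline on the x-axis.
3. Assembling these constraints gives the stated polynomial.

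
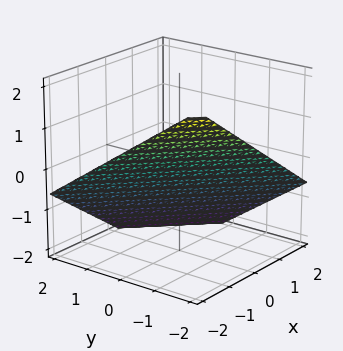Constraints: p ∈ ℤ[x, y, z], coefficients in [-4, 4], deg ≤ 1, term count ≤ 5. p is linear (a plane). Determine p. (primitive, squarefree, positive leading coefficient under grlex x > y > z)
2*x + 2*y + 3*z + 2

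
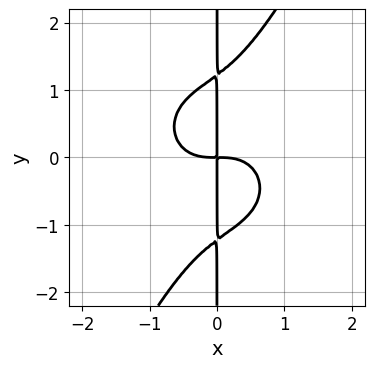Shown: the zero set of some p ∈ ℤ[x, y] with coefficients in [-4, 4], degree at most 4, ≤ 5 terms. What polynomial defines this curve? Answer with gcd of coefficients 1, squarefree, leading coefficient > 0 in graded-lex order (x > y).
First, the degree is 4 — the shape is more complex than any degree-3 curve.
Next, from the axis intercepts and sections: every point of the y-axis in the box is on the curve.
Finally, the integer polynomial consistent with all of this is the stated p.

3*x^4 + 3*x^2*y^2 - 2*x*y^3 + 3*x*y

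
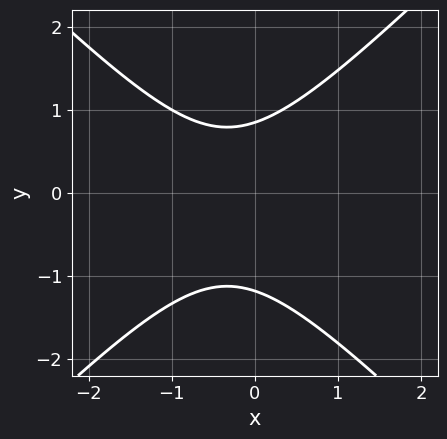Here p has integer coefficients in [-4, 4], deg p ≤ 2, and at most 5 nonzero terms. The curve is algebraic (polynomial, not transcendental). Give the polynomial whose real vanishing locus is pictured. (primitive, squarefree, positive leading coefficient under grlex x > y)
3*x^2 - 3*y^2 + 2*x - y + 3

First, deg p = 2.
Then, checking where it meets the axes: it misses every integer gridline on the x-axis.
Finally, the integer polynomial consistent with all of this is the stated p.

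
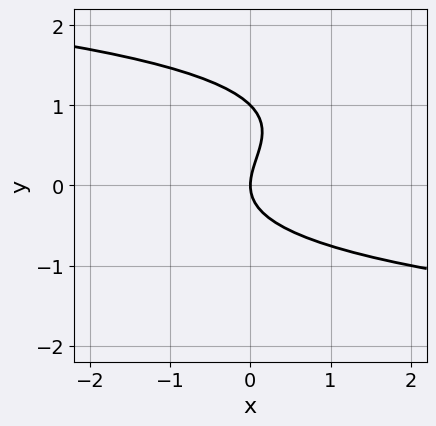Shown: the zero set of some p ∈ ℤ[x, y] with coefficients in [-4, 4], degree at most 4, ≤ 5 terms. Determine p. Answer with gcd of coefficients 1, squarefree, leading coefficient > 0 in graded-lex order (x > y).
Degree: the shape is more complex than any degree-2 curve, so deg p = 3.
From the visible intercepts: among the integer gridlines, it crosses the y-axis at y ∈ {0, 1}; it meets the x-axis at x = 0 (among the integer gridlines).
Assembling these constraints gives the stated polynomial.

y^3 - y^2 + x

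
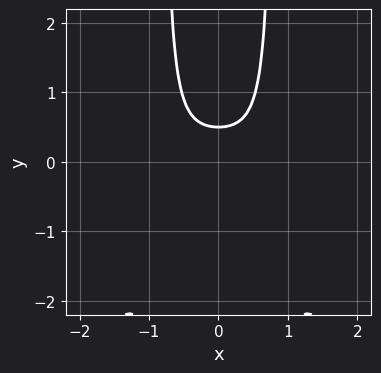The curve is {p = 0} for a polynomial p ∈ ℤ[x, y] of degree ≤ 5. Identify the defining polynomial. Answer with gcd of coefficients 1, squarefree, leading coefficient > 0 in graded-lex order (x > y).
deg p = 4.
Symmetries: the x ↦ −x reflection is a symmetry, so x appears only in even powers.
Observable constraints: no x-intercept at any integer in the box.
These observations pin down the coefficients.

2*x^4 + 3*x^2*y - 2*y + 1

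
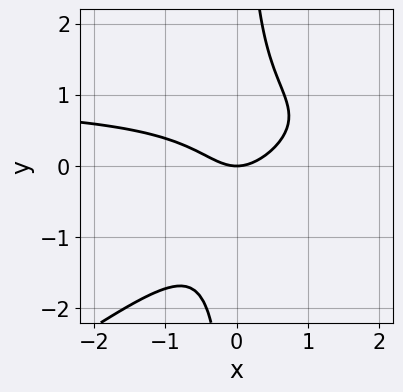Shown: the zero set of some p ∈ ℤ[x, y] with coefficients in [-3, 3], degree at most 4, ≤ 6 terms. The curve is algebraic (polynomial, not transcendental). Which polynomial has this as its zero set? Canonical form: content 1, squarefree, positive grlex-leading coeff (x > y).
2*x^2*y - 3*x*y^2 - 2*x^2 + 2*y

1. Degree: no degree-2 curve has this shape, so deg p = 3.
2. Against the integer gridlines: one x-axis crossing is at x = 0; it crosses the y-axis at the gridline y = 0.
3. Assembling these constraints gives the stated polynomial.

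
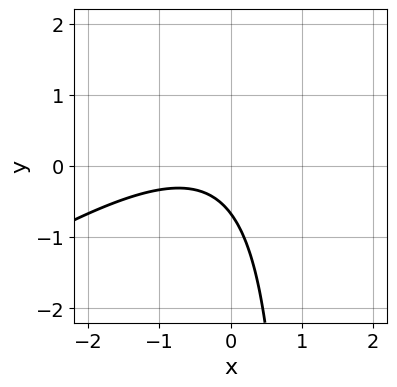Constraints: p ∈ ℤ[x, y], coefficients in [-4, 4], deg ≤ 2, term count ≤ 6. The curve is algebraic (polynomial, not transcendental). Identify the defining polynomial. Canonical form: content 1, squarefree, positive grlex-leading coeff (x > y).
1. Degree: a generic line meets the curve in up to 2 points, so deg p = 2.
2. From the visible intercepts: it misses every integer gridline on the x-axis.
3. Solving for integer coefficients yields p as stated.

2*x^2 - 3*x*y + 2*x + 3*y + 2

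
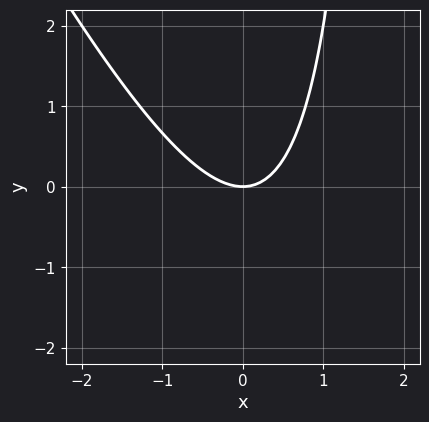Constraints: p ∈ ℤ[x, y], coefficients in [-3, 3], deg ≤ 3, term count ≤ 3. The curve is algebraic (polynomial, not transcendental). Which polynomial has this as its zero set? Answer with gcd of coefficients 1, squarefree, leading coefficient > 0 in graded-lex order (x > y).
2*x^2 + x*y - 2*y

deg p = 2. The shape is more complex than any degree-1 curve.
Reading off the gridlines: one y-axis crossing is at y = 0; it meets the x-axis at x = 0 (among the integer gridlines).
Together with the visible shape, these determine p as stated.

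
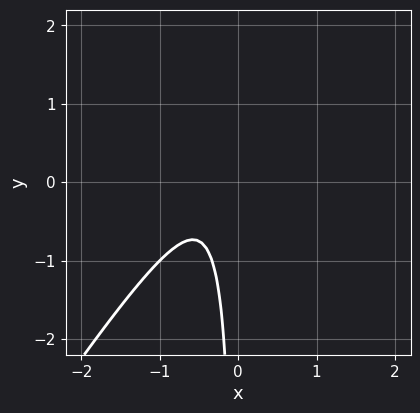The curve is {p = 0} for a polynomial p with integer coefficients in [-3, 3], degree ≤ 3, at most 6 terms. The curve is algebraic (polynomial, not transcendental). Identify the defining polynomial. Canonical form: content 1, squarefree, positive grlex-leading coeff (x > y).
3*x^2 - 2*x*y + 2*x + 1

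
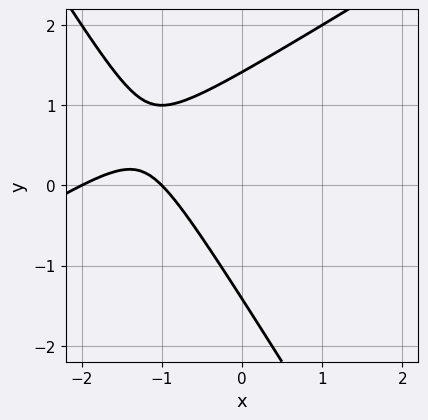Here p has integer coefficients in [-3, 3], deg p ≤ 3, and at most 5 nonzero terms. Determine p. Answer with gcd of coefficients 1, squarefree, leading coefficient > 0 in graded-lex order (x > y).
Degree: no degree-1 curve has this shape, so deg p = 2.
Checking where it meets the axes: the x-axis gridline crossings are at x ∈ {-2, -1}.
These observations pin down the coefficients.

x^2 - x*y - y^2 + 3*x + 2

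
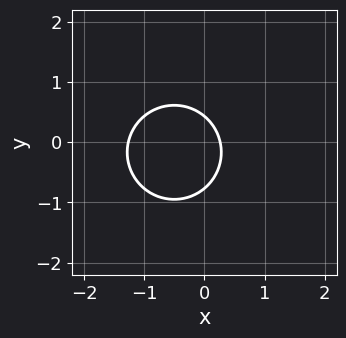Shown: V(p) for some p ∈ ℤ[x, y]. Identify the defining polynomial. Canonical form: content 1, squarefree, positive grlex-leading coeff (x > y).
1. Degree: no degree-1 curve has this shape, so deg p = 2.
2. The integer polynomial consistent with all of this is the stated p.

3*x^2 + 3*y^2 + 3*x + y - 1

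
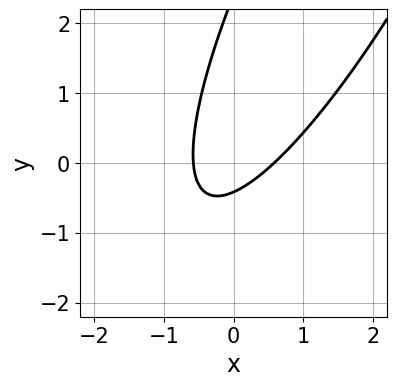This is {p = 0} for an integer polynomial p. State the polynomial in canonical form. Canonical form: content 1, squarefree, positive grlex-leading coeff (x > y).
3*x^2 - 3*x*y + y^2 - 2*y - 1

(a) Degree: the shape is more complex than any degree-1 curve, so deg p = 2.
(b) Matching integer coefficients to the picture gives p.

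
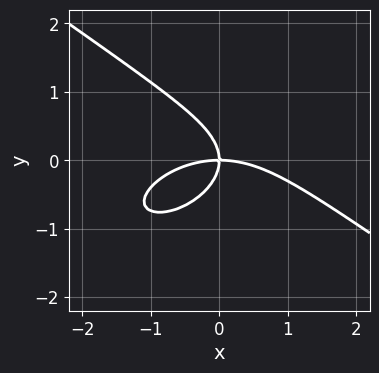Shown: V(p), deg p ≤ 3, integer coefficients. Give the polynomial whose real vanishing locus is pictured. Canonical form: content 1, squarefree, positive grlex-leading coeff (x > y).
x^3 + 3*y^3 + 3*x*y

1. deg p = 3.
2. From the visible intercepts: one y-axis crossing is at y = 0; it meets the x-axis at x = 0 (among the integer gridlines).
3. Together with the visible shape, these determine p as stated.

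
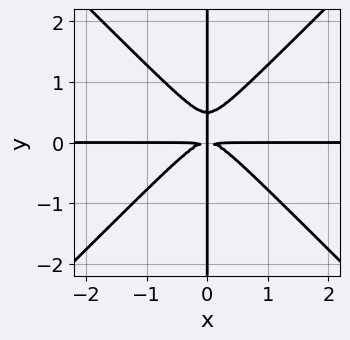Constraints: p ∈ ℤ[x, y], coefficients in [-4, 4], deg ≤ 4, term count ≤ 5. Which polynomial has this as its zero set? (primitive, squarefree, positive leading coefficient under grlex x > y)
(a) deg p = 4.
(b) Against the integer gridlines: every point of the x-axis in the box is on the curve; the visible y-axis segment lies entirely on the curve.
(c) The integer polynomial consistent with all of this is the stated p.

2*x^3*y - 2*x*y^3 + x*y^2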